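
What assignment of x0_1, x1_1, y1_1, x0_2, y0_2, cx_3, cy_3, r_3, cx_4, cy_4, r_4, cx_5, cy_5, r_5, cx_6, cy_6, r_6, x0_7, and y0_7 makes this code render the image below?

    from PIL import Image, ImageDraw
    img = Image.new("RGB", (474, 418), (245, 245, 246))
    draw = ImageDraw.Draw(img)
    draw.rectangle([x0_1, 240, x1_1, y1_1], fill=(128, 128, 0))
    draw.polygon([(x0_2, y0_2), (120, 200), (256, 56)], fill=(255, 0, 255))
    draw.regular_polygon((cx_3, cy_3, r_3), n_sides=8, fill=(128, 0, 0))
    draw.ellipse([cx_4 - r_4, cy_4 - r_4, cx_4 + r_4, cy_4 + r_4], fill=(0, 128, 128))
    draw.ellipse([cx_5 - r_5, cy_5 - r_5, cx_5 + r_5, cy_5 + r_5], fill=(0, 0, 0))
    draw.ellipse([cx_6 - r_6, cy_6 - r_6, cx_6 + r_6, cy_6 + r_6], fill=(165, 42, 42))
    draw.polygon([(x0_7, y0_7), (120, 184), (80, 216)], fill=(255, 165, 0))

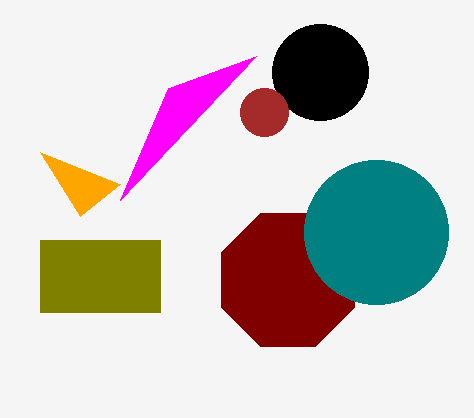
x0_1 = 40; x1_1 = 160; y1_1 = 312; x0_2 = 168; y0_2 = 88; cx_3 = 288; cy_3 = 280; r_3 = 72; cx_4 = 376; cy_4 = 232; r_4 = 72; cx_5 = 320; cy_5 = 72; r_5 = 48; cx_6 = 264; cy_6 = 112; r_6 = 24; x0_7 = 40; y0_7 = 152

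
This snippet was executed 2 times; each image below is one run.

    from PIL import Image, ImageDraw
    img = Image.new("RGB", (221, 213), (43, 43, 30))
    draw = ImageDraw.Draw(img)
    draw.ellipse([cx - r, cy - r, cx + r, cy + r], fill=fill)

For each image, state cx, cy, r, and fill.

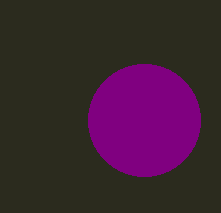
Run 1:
cx = 144, cy = 120, r = 56, fill = 'purple'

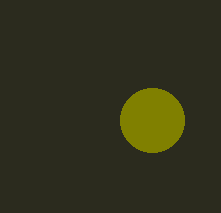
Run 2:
cx = 152; cy = 120; r = 32; fill = 'olive'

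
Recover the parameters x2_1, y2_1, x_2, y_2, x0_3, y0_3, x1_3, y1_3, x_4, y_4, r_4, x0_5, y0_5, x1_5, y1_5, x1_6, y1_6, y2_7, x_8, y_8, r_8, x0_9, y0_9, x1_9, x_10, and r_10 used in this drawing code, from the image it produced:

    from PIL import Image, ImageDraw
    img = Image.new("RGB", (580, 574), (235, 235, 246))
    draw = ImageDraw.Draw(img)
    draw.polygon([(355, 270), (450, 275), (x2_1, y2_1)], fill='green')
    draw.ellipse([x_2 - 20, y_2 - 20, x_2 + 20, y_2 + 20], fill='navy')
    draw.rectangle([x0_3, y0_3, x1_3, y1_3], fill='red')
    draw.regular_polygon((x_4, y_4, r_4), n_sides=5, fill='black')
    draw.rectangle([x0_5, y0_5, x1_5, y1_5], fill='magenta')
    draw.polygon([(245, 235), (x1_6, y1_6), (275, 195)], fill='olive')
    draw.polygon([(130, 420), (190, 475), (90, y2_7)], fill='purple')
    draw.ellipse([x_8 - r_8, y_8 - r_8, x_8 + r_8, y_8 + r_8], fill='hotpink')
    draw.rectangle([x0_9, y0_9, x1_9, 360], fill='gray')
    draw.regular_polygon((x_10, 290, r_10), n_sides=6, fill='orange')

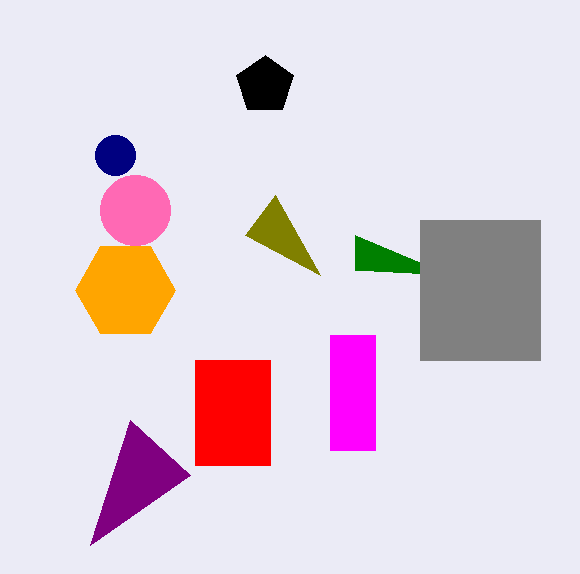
x2_1 = 355
y2_1 = 235
x_2 = 115
y_2 = 155
x0_3 = 195
y0_3 = 360
x1_3 = 270
y1_3 = 465
x_4 = 265
y_4 = 85
r_4 = 30
x0_5 = 330
y0_5 = 335
x1_5 = 375
y1_5 = 450
x1_6 = 320
y1_6 = 275
y2_7 = 545
x_8 = 135
y_8 = 210
r_8 = 35
x0_9 = 420
y0_9 = 220
x1_9 = 540
x_10 = 125
r_10 = 50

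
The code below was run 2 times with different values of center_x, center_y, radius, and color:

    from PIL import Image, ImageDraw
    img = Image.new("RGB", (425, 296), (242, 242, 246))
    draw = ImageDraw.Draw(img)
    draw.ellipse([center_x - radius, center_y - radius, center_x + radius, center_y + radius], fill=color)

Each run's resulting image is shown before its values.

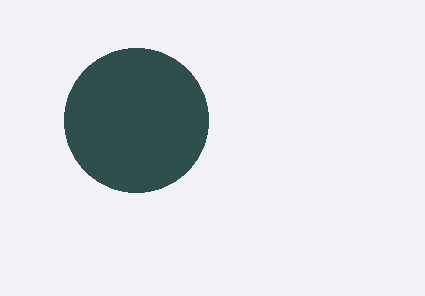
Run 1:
center_x = 136
center_y = 120
radius = 72
color = 'darkslategray'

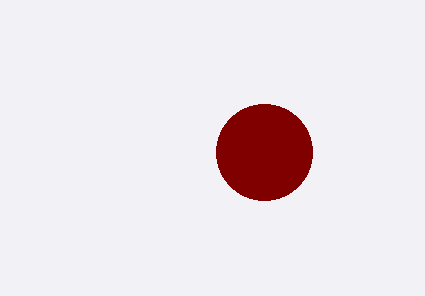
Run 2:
center_x = 264
center_y = 152
radius = 48
color = 'maroon'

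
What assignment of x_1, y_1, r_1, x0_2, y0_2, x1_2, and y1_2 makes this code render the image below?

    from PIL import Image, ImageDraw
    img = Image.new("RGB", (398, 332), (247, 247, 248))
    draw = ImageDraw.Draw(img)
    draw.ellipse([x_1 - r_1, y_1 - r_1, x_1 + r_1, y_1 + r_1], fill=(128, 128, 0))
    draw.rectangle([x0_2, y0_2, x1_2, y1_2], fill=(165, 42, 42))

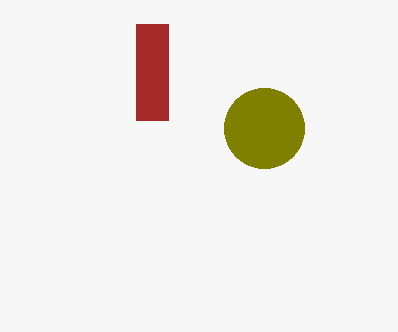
x_1 = 264; y_1 = 128; r_1 = 40; x0_2 = 136; y0_2 = 24; x1_2 = 168; y1_2 = 120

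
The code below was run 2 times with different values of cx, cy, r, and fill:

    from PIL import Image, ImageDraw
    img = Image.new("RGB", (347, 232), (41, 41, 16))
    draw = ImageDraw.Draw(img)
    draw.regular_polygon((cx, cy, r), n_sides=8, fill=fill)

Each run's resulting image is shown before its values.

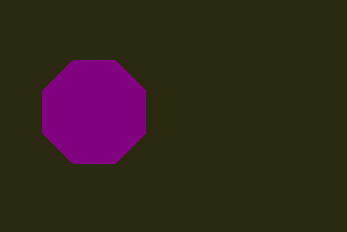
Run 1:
cx = 94; cy = 112; r = 56; fill = 'purple'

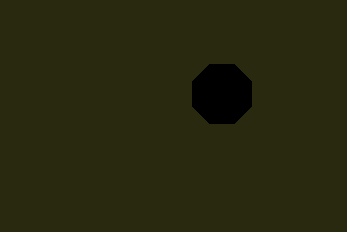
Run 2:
cx = 222, cy = 94, r = 32, fill = 'black'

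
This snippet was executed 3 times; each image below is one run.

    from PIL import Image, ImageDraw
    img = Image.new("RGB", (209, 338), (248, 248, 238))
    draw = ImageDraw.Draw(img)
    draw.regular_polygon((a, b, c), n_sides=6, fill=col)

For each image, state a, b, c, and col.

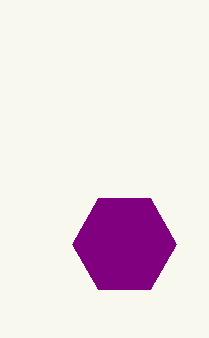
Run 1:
a = 124; b = 244; c = 52; col = 'purple'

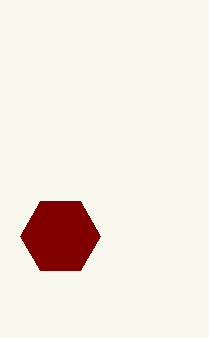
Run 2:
a = 60, b = 236, c = 40, col = 'maroon'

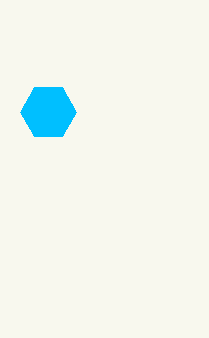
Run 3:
a = 48; b = 112; c = 28; col = 'deepskyblue'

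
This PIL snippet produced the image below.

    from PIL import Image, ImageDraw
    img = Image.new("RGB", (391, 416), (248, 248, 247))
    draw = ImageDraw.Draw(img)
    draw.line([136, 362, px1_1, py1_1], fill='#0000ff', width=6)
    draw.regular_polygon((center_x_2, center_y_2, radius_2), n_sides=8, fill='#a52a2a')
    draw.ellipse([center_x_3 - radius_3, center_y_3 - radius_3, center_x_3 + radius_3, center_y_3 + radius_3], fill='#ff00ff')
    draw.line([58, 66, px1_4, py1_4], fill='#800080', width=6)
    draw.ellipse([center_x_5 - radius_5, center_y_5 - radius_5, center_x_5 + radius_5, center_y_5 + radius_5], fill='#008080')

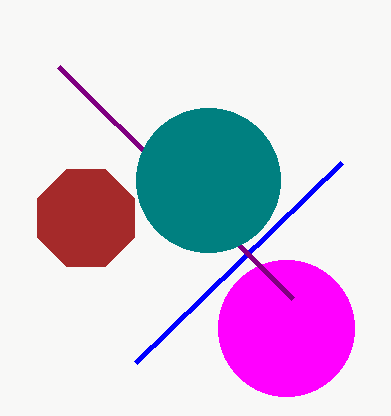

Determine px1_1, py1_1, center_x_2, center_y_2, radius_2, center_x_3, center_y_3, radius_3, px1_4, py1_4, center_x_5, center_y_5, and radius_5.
px1_1 = 342, py1_1 = 162, center_x_2 = 86, center_y_2 = 218, radius_2 = 52, center_x_3 = 286, center_y_3 = 328, radius_3 = 68, px1_4 = 292, py1_4 = 298, center_x_5 = 208, center_y_5 = 180, radius_5 = 72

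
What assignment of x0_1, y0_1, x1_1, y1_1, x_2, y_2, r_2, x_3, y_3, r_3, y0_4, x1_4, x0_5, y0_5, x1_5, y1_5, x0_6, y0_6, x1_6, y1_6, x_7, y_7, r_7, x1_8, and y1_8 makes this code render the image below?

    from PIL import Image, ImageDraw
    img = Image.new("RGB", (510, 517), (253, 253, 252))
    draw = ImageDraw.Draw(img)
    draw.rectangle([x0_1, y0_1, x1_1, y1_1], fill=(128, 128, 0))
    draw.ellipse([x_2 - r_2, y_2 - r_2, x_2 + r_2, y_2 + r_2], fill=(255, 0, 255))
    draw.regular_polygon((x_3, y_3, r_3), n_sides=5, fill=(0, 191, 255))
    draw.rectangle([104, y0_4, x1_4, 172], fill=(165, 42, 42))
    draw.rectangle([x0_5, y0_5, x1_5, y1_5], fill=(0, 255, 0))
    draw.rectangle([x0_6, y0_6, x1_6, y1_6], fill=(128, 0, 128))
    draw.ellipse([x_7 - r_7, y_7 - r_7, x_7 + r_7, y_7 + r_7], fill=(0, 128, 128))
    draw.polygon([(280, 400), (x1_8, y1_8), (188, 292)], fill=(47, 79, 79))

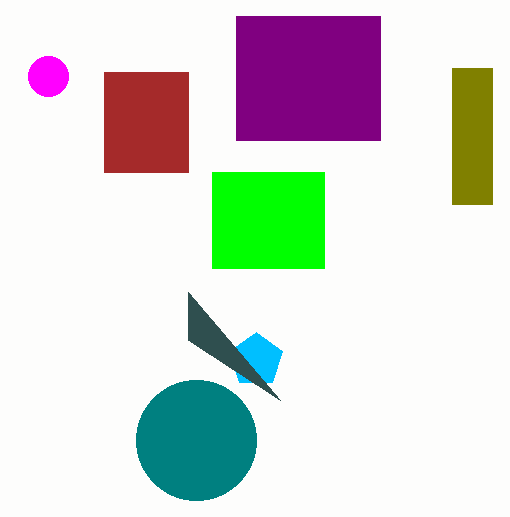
x0_1 = 452; y0_1 = 68; x1_1 = 492; y1_1 = 204; x_2 = 48; y_2 = 76; r_2 = 20; x_3 = 256; y_3 = 360; r_3 = 28; y0_4 = 72; x1_4 = 188; x0_5 = 212; y0_5 = 172; x1_5 = 324; y1_5 = 268; x0_6 = 236; y0_6 = 16; x1_6 = 380; y1_6 = 140; x_7 = 196; y_7 = 440; r_7 = 60; x1_8 = 188; y1_8 = 340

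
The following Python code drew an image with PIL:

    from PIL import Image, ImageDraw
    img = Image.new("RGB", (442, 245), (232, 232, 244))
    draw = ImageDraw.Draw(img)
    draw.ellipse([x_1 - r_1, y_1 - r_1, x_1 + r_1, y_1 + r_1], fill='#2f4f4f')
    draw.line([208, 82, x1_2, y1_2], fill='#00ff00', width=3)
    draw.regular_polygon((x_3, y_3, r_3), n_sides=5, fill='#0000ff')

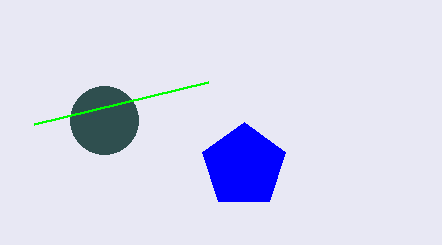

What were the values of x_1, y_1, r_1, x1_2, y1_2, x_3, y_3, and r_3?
x_1 = 104
y_1 = 120
r_1 = 34
x1_2 = 34
y1_2 = 124
x_3 = 244
y_3 = 166
r_3 = 44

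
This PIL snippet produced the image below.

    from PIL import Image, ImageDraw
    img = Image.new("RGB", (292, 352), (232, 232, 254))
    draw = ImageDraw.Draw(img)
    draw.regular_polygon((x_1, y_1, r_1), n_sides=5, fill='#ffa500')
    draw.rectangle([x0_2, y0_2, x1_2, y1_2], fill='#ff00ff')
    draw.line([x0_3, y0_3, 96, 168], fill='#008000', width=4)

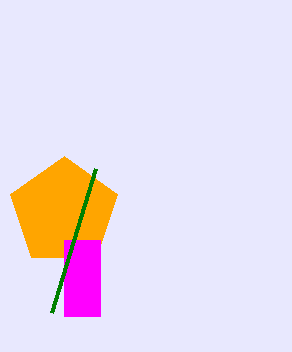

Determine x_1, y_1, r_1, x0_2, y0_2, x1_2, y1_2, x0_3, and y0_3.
x_1 = 64
y_1 = 212
r_1 = 56
x0_2 = 64
y0_2 = 240
x1_2 = 100
y1_2 = 316
x0_3 = 52
y0_3 = 312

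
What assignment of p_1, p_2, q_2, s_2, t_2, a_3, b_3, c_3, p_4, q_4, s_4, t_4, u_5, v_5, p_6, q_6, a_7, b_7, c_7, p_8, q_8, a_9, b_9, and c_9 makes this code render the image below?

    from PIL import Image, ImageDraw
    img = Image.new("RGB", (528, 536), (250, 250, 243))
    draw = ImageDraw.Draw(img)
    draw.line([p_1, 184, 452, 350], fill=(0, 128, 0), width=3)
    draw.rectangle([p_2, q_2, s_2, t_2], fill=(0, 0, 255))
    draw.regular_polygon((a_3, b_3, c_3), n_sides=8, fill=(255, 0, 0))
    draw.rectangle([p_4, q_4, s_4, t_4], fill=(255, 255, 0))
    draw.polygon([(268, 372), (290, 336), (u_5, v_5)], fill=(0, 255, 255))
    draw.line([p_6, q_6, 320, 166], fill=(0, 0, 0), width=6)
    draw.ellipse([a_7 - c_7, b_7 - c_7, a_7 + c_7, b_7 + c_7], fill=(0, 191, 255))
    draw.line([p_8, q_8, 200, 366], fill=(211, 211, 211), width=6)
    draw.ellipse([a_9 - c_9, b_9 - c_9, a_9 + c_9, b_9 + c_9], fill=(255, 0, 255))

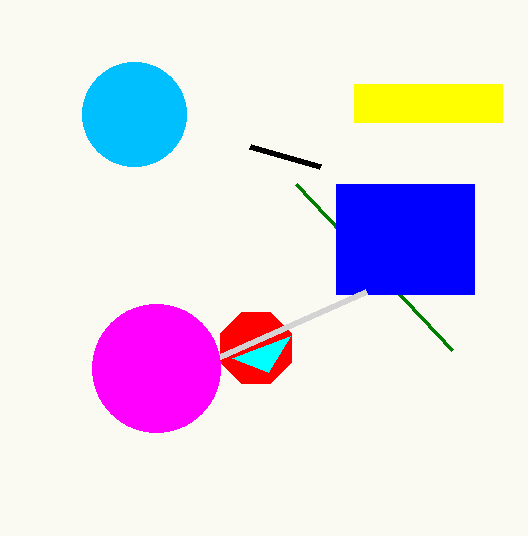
p_1 = 296
p_2 = 336
q_2 = 184
s_2 = 474
t_2 = 294
a_3 = 256
b_3 = 348
c_3 = 38
p_4 = 354
q_4 = 84
s_4 = 502
t_4 = 122
u_5 = 232
v_5 = 358
p_6 = 250
q_6 = 146
a_7 = 134
b_7 = 114
c_7 = 52
p_8 = 366
q_8 = 292
a_9 = 156
b_9 = 368
c_9 = 64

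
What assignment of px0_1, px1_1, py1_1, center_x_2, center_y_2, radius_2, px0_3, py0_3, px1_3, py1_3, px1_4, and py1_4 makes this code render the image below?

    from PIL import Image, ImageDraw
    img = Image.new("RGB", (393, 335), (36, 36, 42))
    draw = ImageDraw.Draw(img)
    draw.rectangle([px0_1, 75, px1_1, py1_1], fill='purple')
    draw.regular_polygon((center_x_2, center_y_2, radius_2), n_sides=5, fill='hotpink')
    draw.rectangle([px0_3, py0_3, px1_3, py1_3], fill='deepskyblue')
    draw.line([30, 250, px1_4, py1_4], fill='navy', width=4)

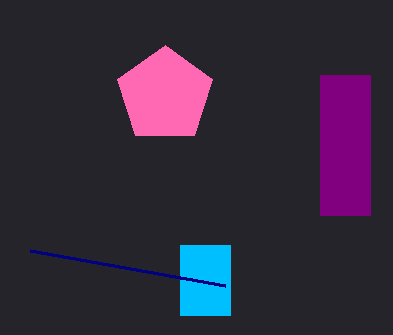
px0_1 = 320
px1_1 = 370
py1_1 = 215
center_x_2 = 165
center_y_2 = 95
radius_2 = 50
px0_3 = 180
py0_3 = 245
px1_3 = 230
py1_3 = 315
px1_4 = 225
py1_4 = 285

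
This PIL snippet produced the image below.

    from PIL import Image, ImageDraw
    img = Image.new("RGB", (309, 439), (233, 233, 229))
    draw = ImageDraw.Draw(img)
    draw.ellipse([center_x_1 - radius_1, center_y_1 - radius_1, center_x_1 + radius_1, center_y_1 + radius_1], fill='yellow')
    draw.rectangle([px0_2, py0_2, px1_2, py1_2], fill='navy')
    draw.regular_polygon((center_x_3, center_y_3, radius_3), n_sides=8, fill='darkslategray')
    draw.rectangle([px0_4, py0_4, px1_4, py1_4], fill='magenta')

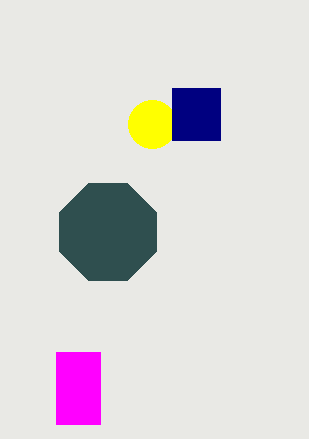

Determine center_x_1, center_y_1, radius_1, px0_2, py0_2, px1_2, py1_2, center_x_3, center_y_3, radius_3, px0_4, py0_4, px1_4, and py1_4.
center_x_1 = 152
center_y_1 = 124
radius_1 = 24
px0_2 = 172
py0_2 = 88
px1_2 = 220
py1_2 = 140
center_x_3 = 108
center_y_3 = 232
radius_3 = 52
px0_4 = 56
py0_4 = 352
px1_4 = 100
py1_4 = 424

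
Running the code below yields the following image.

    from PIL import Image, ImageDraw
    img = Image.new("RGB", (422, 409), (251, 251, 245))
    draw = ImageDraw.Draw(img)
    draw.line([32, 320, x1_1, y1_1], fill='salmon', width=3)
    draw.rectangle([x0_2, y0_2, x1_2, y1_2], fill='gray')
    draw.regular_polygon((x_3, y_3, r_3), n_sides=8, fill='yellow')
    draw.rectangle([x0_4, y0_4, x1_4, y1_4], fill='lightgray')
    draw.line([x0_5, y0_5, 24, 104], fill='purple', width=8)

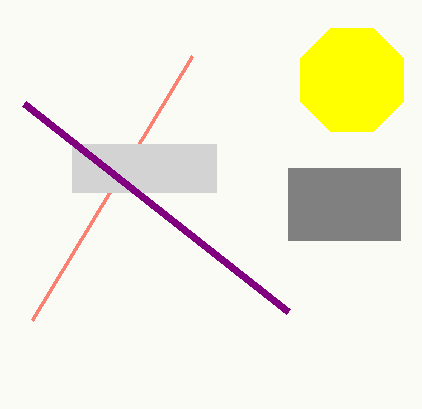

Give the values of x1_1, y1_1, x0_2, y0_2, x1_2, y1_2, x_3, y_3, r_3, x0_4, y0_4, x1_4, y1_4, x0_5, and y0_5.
x1_1 = 192, y1_1 = 56, x0_2 = 288, y0_2 = 168, x1_2 = 400, y1_2 = 240, x_3 = 352, y_3 = 80, r_3 = 56, x0_4 = 72, y0_4 = 144, x1_4 = 216, y1_4 = 192, x0_5 = 288, y0_5 = 312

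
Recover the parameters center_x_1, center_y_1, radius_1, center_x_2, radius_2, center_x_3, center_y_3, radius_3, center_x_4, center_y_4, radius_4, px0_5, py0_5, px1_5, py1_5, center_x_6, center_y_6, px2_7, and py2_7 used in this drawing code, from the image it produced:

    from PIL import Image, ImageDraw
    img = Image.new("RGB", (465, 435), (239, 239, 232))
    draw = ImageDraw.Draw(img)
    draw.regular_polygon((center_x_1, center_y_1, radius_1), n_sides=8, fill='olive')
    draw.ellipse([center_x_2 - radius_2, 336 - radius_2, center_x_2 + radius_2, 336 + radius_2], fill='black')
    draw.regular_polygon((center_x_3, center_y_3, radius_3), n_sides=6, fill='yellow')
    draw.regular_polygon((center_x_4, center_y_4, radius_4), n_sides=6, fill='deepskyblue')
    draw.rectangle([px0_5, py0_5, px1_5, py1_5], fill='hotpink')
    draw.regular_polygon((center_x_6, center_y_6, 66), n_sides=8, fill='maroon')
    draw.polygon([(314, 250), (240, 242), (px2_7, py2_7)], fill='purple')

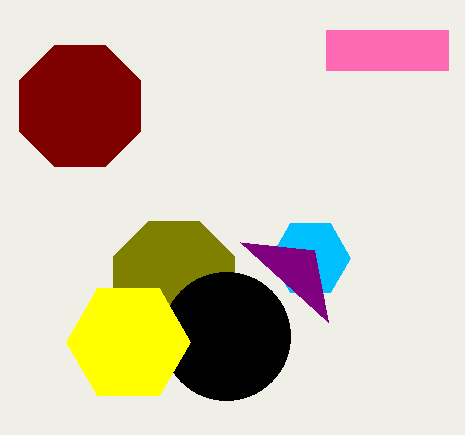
center_x_1 = 174; center_y_1 = 282; radius_1 = 66; center_x_2 = 226; radius_2 = 64; center_x_3 = 128; center_y_3 = 342; radius_3 = 62; center_x_4 = 310; center_y_4 = 258; radius_4 = 40; px0_5 = 326; py0_5 = 30; px1_5 = 448; py1_5 = 70; center_x_6 = 80; center_y_6 = 106; px2_7 = 328; py2_7 = 322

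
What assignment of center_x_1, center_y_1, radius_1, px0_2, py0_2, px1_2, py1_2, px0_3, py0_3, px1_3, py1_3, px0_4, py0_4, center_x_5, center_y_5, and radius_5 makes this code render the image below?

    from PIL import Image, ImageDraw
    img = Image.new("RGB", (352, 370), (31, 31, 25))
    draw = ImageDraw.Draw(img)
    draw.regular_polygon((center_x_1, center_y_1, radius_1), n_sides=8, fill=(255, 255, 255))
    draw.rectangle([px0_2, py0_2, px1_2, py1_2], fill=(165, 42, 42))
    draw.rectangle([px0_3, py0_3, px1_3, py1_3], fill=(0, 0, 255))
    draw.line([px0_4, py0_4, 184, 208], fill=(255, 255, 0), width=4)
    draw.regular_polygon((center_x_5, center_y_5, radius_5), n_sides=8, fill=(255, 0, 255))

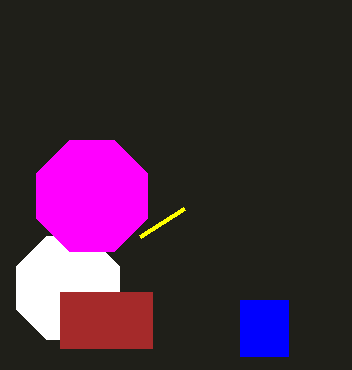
center_x_1 = 68
center_y_1 = 288
radius_1 = 56
px0_2 = 60
py0_2 = 292
px1_2 = 152
py1_2 = 348
px0_3 = 240
py0_3 = 300
px1_3 = 288
py1_3 = 356
px0_4 = 140
py0_4 = 236
center_x_5 = 92
center_y_5 = 196
radius_5 = 60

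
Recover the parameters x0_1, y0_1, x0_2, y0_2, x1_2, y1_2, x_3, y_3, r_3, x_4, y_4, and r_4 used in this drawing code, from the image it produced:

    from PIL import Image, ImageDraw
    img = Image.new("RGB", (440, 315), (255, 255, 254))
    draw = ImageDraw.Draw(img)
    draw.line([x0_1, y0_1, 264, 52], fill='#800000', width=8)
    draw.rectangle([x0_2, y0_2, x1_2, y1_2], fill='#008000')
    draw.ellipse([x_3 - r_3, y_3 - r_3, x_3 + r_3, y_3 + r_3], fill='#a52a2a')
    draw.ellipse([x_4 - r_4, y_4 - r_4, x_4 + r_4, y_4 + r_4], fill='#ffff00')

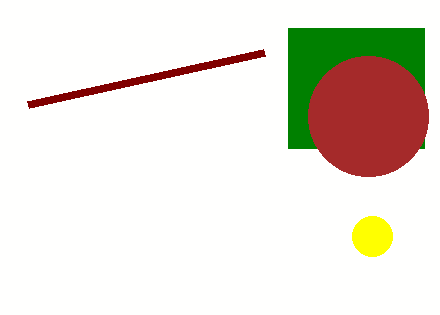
x0_1 = 28, y0_1 = 104, x0_2 = 288, y0_2 = 28, x1_2 = 424, y1_2 = 148, x_3 = 368, y_3 = 116, r_3 = 60, x_4 = 372, y_4 = 236, r_4 = 20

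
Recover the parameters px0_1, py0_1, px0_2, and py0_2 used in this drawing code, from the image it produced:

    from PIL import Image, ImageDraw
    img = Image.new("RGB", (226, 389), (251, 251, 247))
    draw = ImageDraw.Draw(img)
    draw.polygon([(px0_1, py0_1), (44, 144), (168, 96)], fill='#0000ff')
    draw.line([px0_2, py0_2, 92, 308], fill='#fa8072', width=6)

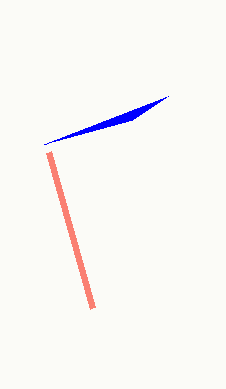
px0_1 = 132
py0_1 = 120
px0_2 = 48
py0_2 = 152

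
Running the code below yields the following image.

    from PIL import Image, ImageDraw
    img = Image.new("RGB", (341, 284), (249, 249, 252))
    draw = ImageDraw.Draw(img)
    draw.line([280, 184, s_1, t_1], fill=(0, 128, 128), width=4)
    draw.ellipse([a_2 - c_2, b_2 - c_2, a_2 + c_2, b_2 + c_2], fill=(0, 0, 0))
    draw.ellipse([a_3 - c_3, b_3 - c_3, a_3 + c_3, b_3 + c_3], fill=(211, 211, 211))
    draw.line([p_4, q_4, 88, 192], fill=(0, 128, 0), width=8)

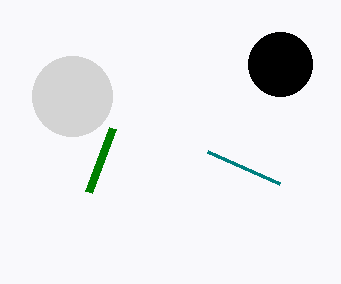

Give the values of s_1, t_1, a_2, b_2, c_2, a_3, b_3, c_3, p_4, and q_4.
s_1 = 208, t_1 = 152, a_2 = 280, b_2 = 64, c_2 = 32, a_3 = 72, b_3 = 96, c_3 = 40, p_4 = 112, q_4 = 128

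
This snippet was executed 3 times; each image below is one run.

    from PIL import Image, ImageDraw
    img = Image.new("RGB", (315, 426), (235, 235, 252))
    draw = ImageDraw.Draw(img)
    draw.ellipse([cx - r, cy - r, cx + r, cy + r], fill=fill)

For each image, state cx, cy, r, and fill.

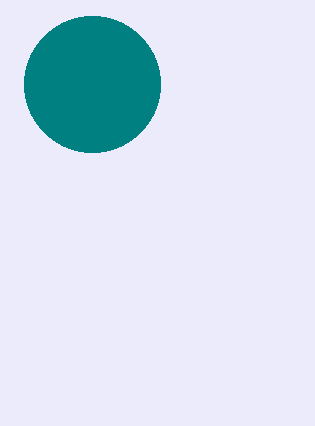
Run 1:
cx = 92; cy = 84; r = 68; fill = 'teal'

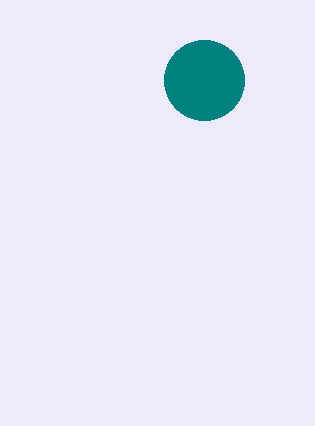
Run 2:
cx = 204
cy = 80
r = 40
fill = 'teal'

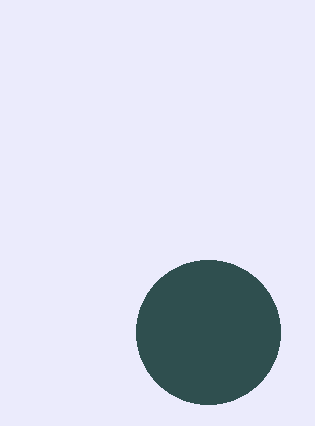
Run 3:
cx = 208; cy = 332; r = 72; fill = 'darkslategray'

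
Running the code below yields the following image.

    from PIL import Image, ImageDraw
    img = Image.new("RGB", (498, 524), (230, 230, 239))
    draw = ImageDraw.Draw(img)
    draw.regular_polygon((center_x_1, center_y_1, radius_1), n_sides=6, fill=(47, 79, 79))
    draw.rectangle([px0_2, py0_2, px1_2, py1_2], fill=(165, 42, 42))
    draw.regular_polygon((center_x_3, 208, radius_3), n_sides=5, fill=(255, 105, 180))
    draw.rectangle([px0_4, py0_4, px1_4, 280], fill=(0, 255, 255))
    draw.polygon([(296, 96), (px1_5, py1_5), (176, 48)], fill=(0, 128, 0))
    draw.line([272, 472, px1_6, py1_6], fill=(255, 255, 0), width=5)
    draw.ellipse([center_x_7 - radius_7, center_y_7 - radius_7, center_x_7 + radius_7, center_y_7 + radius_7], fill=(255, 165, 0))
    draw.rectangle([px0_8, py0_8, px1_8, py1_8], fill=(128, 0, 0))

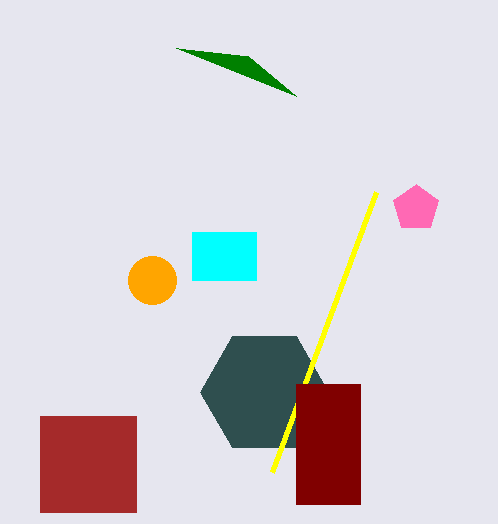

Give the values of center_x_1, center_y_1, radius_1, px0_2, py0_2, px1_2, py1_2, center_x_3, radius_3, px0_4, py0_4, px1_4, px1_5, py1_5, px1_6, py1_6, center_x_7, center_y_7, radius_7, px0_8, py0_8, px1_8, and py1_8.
center_x_1 = 264, center_y_1 = 392, radius_1 = 64, px0_2 = 40, py0_2 = 416, px1_2 = 136, py1_2 = 512, center_x_3 = 416, radius_3 = 24, px0_4 = 192, py0_4 = 232, px1_4 = 256, px1_5 = 248, py1_5 = 56, px1_6 = 376, py1_6 = 192, center_x_7 = 152, center_y_7 = 280, radius_7 = 24, px0_8 = 296, py0_8 = 384, px1_8 = 360, py1_8 = 504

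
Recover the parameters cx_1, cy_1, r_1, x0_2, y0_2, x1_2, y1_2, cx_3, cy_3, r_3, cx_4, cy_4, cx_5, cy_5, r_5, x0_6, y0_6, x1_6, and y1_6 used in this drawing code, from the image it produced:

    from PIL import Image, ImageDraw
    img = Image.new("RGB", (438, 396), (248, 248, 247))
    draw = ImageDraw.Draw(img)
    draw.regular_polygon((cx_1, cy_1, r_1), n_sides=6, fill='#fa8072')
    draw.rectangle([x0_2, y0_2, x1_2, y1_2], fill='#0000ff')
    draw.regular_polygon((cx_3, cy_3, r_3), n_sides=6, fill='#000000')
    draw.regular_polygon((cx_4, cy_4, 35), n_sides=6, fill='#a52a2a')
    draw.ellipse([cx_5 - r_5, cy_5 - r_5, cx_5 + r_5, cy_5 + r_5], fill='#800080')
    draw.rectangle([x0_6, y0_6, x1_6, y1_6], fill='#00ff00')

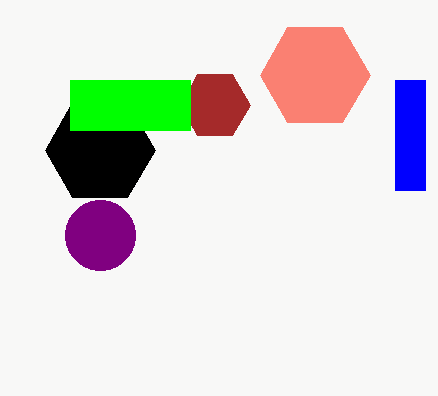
cx_1 = 315
cy_1 = 75
r_1 = 55
x0_2 = 395
y0_2 = 80
x1_2 = 425
y1_2 = 190
cx_3 = 100
cy_3 = 150
r_3 = 55
cx_4 = 215
cy_4 = 105
cx_5 = 100
cy_5 = 235
r_5 = 35
x0_6 = 70
y0_6 = 80
x1_6 = 190
y1_6 = 130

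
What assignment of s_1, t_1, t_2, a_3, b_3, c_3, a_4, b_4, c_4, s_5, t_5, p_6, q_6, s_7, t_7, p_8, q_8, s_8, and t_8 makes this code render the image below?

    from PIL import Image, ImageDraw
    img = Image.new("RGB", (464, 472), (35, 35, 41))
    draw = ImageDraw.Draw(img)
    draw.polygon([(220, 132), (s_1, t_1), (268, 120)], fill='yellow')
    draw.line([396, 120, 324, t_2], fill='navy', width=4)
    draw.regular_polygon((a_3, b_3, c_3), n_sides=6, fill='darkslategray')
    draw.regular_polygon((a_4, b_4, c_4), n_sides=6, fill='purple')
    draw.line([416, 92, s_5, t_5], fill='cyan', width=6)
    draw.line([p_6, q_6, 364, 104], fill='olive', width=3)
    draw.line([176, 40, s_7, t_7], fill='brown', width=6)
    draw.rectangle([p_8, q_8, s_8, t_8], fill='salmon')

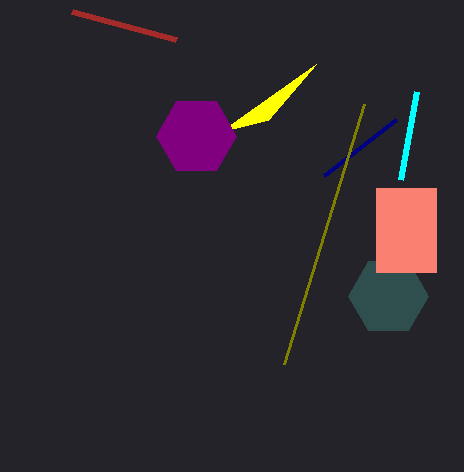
s_1 = 316, t_1 = 64, t_2 = 176, a_3 = 388, b_3 = 296, c_3 = 40, a_4 = 196, b_4 = 136, c_4 = 40, s_5 = 400, t_5 = 180, p_6 = 284, q_6 = 364, s_7 = 72, t_7 = 12, p_8 = 376, q_8 = 188, s_8 = 436, t_8 = 272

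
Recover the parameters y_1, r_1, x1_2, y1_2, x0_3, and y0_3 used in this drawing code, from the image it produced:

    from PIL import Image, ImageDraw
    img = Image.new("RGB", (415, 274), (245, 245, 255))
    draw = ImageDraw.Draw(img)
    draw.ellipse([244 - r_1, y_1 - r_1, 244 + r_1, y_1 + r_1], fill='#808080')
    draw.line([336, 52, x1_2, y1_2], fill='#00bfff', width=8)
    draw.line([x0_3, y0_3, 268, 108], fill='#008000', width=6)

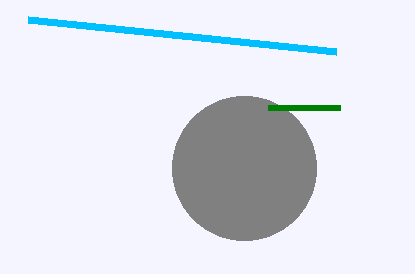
y_1 = 168
r_1 = 72
x1_2 = 28
y1_2 = 20
x0_3 = 340
y0_3 = 108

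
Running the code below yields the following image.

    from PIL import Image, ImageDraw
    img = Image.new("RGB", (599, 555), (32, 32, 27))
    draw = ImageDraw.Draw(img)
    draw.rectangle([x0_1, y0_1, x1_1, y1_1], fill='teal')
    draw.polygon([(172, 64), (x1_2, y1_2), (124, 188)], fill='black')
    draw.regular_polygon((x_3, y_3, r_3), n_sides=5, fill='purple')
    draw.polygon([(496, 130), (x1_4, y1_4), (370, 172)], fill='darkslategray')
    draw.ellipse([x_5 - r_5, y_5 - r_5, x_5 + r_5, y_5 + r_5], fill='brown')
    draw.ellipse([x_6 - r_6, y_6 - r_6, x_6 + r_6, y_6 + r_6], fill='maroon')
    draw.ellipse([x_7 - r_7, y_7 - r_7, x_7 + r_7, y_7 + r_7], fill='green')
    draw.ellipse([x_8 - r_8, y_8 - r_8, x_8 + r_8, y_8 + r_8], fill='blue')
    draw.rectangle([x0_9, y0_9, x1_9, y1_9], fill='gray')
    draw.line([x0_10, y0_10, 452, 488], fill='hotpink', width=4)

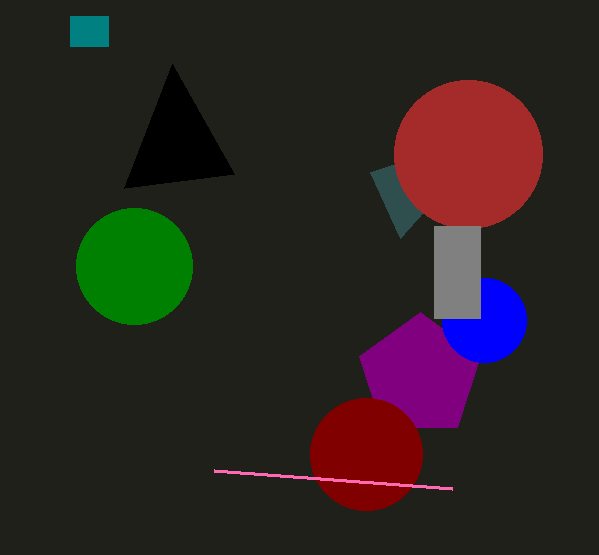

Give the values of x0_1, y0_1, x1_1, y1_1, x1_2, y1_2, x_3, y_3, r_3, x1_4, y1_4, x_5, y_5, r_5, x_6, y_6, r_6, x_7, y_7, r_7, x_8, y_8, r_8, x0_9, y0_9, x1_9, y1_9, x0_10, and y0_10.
x0_1 = 70; y0_1 = 16; x1_1 = 108; y1_1 = 46; x1_2 = 234; y1_2 = 174; x_3 = 420; y_3 = 376; r_3 = 64; x1_4 = 400; y1_4 = 238; x_5 = 468; y_5 = 154; r_5 = 74; x_6 = 366; y_6 = 454; r_6 = 56; x_7 = 134; y_7 = 266; r_7 = 58; x_8 = 484; y_8 = 320; r_8 = 42; x0_9 = 434; y0_9 = 226; x1_9 = 480; y1_9 = 318; x0_10 = 214; y0_10 = 470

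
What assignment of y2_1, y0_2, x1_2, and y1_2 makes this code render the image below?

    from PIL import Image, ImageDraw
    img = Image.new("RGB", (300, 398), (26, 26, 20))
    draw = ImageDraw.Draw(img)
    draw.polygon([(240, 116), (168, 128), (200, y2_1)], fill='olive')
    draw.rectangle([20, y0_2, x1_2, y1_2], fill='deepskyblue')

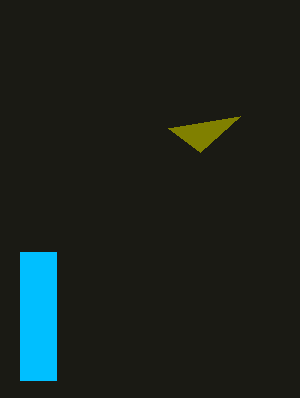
y2_1 = 152, y0_2 = 252, x1_2 = 56, y1_2 = 380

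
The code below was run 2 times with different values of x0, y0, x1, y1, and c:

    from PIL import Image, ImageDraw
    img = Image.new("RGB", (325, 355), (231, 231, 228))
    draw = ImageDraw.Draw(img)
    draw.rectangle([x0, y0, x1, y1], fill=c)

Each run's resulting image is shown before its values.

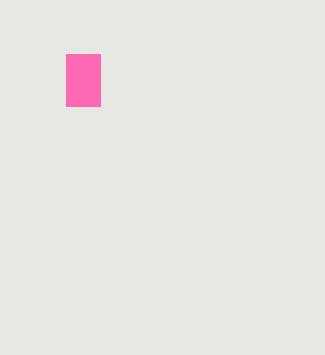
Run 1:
x0 = 66; y0 = 54; x1 = 100; y1 = 106; c = 'hotpink'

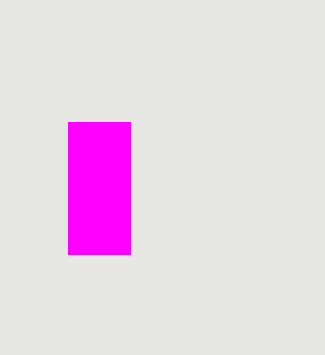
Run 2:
x0 = 68
y0 = 122
x1 = 130
y1 = 254
c = 'magenta'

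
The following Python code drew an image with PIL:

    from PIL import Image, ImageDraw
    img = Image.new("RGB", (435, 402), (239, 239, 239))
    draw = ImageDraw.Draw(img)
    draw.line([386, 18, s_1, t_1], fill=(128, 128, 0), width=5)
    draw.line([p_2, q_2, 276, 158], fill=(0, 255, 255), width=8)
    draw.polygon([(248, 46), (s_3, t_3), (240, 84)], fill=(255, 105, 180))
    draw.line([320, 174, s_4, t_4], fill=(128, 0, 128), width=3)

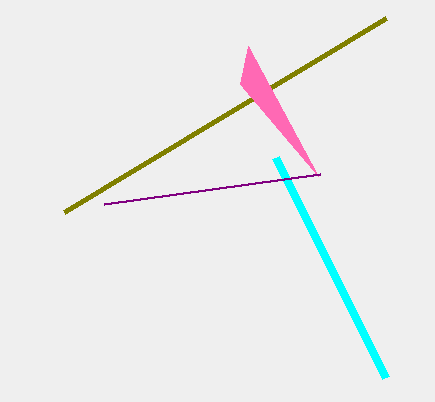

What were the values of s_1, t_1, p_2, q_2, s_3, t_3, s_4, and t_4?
s_1 = 64; t_1 = 212; p_2 = 386; q_2 = 378; s_3 = 318; t_3 = 176; s_4 = 104; t_4 = 204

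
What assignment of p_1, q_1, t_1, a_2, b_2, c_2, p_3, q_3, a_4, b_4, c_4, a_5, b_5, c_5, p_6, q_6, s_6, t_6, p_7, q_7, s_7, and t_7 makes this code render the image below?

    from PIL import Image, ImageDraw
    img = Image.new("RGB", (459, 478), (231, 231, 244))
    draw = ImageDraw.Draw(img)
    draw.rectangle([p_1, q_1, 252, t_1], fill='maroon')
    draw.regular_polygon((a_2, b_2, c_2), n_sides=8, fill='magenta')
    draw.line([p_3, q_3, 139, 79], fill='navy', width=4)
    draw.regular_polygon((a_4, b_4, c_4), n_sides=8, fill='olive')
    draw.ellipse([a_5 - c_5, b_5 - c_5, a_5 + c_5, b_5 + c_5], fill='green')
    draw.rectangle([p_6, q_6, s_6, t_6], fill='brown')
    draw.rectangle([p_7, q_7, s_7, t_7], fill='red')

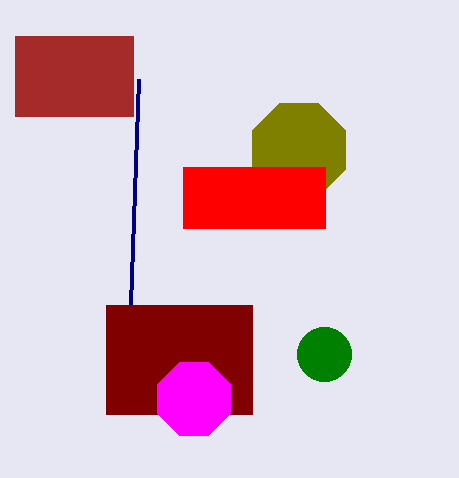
p_1 = 106; q_1 = 305; t_1 = 414; a_2 = 194; b_2 = 399; c_2 = 39; p_3 = 131; q_3 = 304; a_4 = 299; b_4 = 150; c_4 = 50; a_5 = 324; b_5 = 354; c_5 = 27; p_6 = 15; q_6 = 36; s_6 = 133; t_6 = 116; p_7 = 183; q_7 = 167; s_7 = 325; t_7 = 228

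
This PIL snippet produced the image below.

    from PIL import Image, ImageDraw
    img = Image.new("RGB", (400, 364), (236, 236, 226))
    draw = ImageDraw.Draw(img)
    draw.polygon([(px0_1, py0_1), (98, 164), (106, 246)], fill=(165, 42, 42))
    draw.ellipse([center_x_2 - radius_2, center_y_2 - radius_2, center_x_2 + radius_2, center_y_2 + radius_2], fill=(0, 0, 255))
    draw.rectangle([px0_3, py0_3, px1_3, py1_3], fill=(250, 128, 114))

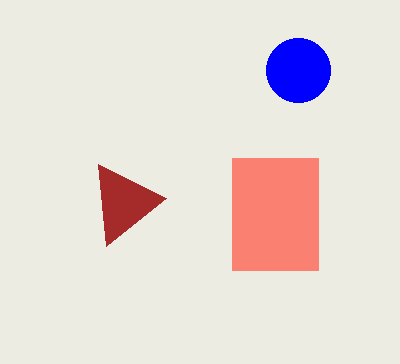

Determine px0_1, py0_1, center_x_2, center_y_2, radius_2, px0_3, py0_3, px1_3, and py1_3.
px0_1 = 166, py0_1 = 198, center_x_2 = 298, center_y_2 = 70, radius_2 = 32, px0_3 = 232, py0_3 = 158, px1_3 = 318, py1_3 = 270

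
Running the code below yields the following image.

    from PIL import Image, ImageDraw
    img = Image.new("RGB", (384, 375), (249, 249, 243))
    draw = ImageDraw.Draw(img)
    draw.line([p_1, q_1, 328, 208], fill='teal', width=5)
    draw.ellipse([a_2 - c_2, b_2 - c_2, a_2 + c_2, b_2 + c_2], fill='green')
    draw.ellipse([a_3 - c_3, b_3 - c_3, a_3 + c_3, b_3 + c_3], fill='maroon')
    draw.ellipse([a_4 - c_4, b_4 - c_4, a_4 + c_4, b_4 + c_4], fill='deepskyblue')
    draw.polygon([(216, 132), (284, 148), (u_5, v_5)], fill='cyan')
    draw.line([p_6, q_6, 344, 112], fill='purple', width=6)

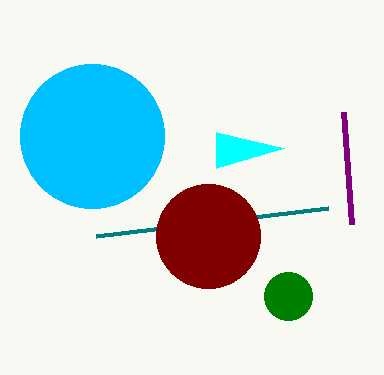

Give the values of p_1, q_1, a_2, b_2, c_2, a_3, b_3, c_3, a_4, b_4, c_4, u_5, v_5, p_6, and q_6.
p_1 = 96
q_1 = 236
a_2 = 288
b_2 = 296
c_2 = 24
a_3 = 208
b_3 = 236
c_3 = 52
a_4 = 92
b_4 = 136
c_4 = 72
u_5 = 216
v_5 = 168
p_6 = 352
q_6 = 224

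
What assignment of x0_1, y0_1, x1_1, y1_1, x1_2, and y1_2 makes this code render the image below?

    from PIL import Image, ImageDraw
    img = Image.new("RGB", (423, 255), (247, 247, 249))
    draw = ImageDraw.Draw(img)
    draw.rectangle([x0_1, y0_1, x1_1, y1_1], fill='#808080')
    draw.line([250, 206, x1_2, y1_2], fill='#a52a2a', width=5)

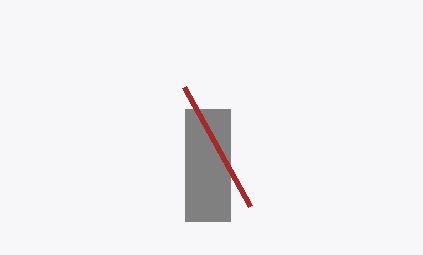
x0_1 = 185, y0_1 = 109, x1_1 = 230, y1_1 = 221, x1_2 = 184, y1_2 = 87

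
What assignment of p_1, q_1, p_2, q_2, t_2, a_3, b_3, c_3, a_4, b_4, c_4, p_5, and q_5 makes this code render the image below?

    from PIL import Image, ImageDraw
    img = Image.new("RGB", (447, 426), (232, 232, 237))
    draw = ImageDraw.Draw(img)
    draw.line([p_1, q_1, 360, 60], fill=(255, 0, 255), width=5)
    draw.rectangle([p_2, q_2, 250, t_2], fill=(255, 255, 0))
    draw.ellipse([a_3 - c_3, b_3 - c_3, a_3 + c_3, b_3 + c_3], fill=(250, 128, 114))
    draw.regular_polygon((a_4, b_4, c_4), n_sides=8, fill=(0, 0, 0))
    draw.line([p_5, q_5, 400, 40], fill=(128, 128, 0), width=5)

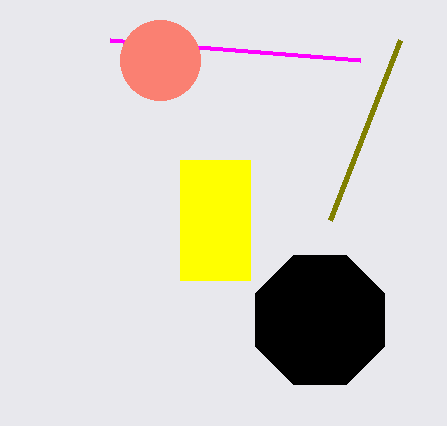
p_1 = 110, q_1 = 40, p_2 = 180, q_2 = 160, t_2 = 280, a_3 = 160, b_3 = 60, c_3 = 40, a_4 = 320, b_4 = 320, c_4 = 70, p_5 = 330, q_5 = 220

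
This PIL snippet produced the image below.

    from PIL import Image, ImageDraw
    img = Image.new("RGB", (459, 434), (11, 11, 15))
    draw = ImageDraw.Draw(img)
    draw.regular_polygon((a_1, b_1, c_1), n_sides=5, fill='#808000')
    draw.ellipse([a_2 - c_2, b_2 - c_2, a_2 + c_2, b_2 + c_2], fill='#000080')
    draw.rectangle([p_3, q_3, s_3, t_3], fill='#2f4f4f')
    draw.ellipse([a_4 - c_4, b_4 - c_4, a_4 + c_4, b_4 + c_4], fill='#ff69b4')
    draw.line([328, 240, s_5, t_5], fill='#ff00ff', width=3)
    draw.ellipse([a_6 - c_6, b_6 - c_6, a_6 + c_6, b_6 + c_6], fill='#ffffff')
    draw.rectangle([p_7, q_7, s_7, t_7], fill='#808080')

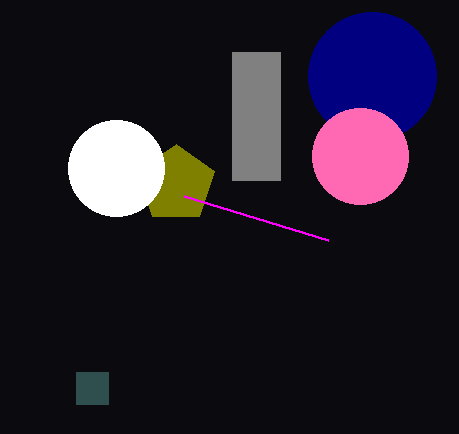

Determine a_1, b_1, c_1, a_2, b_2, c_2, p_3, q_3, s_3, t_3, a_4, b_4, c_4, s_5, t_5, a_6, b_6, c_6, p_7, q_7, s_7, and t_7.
a_1 = 176, b_1 = 184, c_1 = 40, a_2 = 372, b_2 = 76, c_2 = 64, p_3 = 76, q_3 = 372, s_3 = 108, t_3 = 404, a_4 = 360, b_4 = 156, c_4 = 48, s_5 = 184, t_5 = 196, a_6 = 116, b_6 = 168, c_6 = 48, p_7 = 232, q_7 = 52, s_7 = 280, t_7 = 180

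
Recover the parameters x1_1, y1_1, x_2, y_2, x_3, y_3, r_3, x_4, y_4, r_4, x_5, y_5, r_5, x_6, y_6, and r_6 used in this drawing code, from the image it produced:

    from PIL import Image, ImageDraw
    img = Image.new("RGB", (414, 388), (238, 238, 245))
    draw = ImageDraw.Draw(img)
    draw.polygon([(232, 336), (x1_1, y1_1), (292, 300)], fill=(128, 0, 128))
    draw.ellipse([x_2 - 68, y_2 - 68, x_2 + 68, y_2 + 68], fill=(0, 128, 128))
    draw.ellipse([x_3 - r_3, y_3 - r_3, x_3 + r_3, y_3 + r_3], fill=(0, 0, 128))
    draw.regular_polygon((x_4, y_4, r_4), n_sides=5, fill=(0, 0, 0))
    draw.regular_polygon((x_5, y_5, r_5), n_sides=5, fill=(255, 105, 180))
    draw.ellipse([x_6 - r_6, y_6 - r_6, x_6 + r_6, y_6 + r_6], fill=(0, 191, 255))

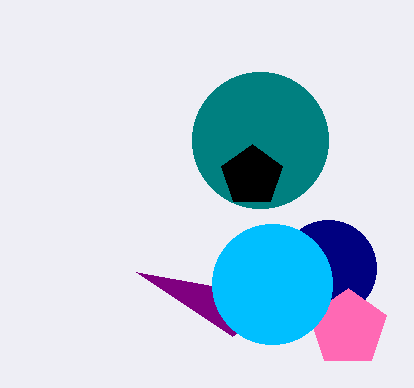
x1_1 = 136; y1_1 = 272; x_2 = 260; y_2 = 140; x_3 = 328; y_3 = 268; r_3 = 48; x_4 = 252; y_4 = 176; r_4 = 32; x_5 = 348; y_5 = 328; r_5 = 40; x_6 = 272; y_6 = 284; r_6 = 60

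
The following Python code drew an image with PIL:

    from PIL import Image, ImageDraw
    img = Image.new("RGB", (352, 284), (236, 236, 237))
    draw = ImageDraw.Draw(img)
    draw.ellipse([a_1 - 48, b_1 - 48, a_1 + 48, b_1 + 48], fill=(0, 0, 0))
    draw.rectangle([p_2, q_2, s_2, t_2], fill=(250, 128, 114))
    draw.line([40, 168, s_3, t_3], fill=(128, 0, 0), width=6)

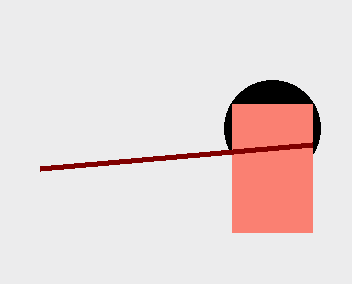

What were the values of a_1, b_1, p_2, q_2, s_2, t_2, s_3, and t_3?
a_1 = 272
b_1 = 128
p_2 = 232
q_2 = 104
s_2 = 312
t_2 = 232
s_3 = 312
t_3 = 144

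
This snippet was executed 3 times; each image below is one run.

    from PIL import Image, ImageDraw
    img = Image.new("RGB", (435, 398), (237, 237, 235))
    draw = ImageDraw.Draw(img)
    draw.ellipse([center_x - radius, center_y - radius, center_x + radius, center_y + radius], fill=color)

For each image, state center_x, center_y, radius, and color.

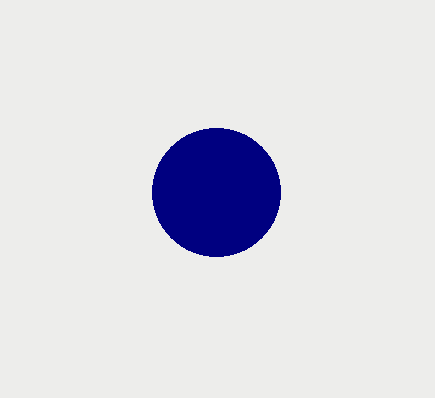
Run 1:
center_x = 216
center_y = 192
radius = 64
color = 'navy'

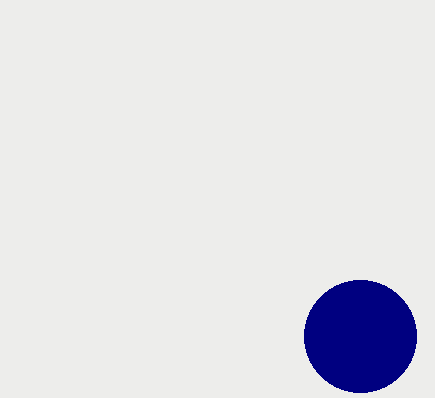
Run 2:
center_x = 360
center_y = 336
radius = 56
color = 'navy'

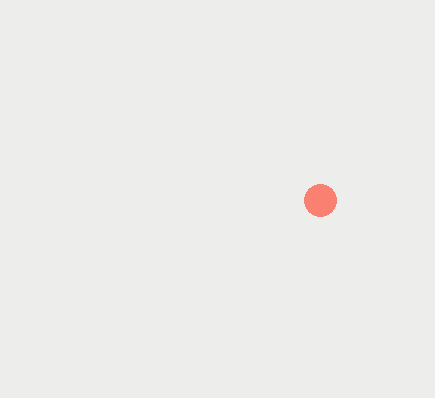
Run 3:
center_x = 320
center_y = 200
radius = 16
color = 'salmon'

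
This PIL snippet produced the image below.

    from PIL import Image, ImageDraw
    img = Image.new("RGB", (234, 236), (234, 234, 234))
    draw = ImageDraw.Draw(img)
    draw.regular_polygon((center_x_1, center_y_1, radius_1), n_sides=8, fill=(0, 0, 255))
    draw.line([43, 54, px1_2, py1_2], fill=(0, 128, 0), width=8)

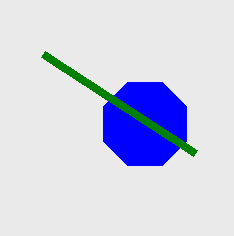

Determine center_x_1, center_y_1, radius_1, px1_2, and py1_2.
center_x_1 = 145, center_y_1 = 124, radius_1 = 45, px1_2 = 195, py1_2 = 153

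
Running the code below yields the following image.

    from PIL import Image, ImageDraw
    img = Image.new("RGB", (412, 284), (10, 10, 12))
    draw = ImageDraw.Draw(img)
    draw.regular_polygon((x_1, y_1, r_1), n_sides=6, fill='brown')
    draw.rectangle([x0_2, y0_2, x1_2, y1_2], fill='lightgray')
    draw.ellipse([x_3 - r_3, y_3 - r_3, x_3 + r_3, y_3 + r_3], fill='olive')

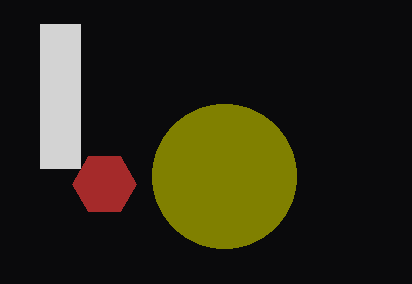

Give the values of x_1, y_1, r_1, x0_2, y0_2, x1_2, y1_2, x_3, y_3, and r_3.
x_1 = 104
y_1 = 184
r_1 = 32
x0_2 = 40
y0_2 = 24
x1_2 = 80
y1_2 = 168
x_3 = 224
y_3 = 176
r_3 = 72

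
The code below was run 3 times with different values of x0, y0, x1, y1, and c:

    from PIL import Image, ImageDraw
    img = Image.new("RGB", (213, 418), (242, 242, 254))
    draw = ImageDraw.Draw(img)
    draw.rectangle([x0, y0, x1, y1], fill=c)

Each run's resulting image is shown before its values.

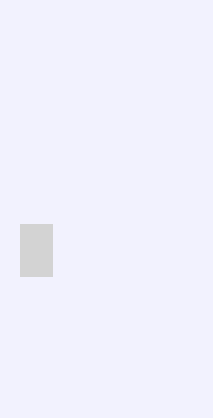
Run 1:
x0 = 20
y0 = 224
x1 = 52
y1 = 276
c = 'lightgray'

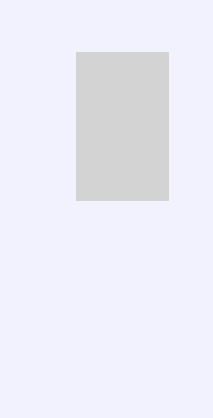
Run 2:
x0 = 76
y0 = 52
x1 = 168
y1 = 200
c = 'lightgray'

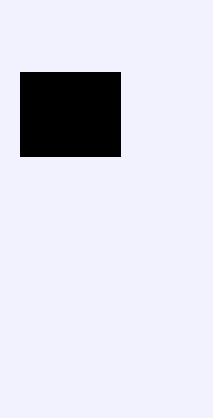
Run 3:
x0 = 20, y0 = 72, x1 = 120, y1 = 156, c = 'black'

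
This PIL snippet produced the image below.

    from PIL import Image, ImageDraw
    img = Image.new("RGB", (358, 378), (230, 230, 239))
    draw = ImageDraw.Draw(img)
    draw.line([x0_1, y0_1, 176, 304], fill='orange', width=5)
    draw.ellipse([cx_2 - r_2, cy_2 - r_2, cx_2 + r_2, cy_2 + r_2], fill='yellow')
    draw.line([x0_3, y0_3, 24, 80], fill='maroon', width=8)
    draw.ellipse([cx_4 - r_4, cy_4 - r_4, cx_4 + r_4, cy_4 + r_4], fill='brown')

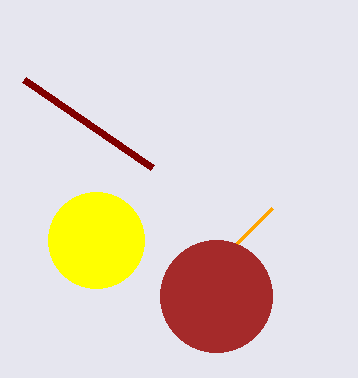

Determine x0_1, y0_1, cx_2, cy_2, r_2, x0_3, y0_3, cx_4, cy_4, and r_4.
x0_1 = 272; y0_1 = 208; cx_2 = 96; cy_2 = 240; r_2 = 48; x0_3 = 152; y0_3 = 168; cx_4 = 216; cy_4 = 296; r_4 = 56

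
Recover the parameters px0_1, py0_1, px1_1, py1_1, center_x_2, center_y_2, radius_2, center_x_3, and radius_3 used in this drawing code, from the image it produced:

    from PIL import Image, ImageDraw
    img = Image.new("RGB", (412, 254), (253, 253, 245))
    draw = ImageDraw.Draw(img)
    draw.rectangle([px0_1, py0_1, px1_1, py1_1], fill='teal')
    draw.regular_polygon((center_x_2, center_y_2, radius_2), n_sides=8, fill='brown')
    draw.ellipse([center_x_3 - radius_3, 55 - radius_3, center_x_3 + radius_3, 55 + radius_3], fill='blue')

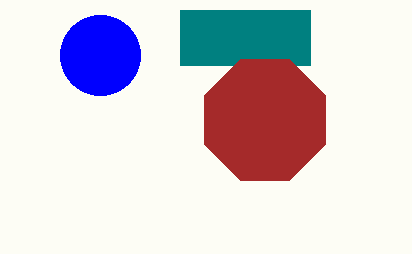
px0_1 = 180, py0_1 = 10, px1_1 = 310, py1_1 = 65, center_x_2 = 265, center_y_2 = 120, radius_2 = 65, center_x_3 = 100, radius_3 = 40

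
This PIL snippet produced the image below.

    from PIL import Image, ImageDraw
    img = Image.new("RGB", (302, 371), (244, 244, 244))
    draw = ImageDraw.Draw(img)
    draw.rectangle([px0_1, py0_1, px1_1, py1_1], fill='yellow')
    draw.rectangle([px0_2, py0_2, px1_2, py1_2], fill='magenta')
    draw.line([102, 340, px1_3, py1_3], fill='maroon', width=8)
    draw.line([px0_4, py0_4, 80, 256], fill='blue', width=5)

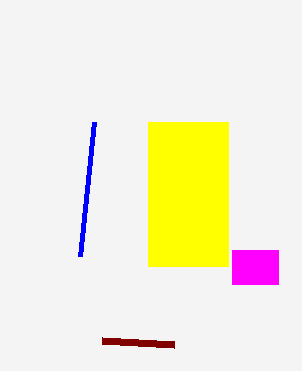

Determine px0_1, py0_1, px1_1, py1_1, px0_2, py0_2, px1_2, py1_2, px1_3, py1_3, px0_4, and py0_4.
px0_1 = 148; py0_1 = 122; px1_1 = 228; py1_1 = 266; px0_2 = 232; py0_2 = 250; px1_2 = 278; py1_2 = 284; px1_3 = 174; py1_3 = 344; px0_4 = 94; py0_4 = 122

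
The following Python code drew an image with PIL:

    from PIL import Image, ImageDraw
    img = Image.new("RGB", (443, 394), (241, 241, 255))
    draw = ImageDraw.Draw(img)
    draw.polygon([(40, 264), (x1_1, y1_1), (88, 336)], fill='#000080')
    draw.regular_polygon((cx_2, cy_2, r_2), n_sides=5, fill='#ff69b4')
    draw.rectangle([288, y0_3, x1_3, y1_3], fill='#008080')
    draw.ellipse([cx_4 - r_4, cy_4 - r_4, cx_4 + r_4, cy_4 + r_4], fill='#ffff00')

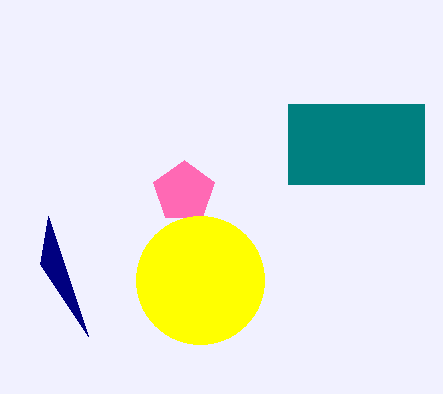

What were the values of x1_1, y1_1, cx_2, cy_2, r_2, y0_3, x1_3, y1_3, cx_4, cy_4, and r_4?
x1_1 = 48
y1_1 = 216
cx_2 = 184
cy_2 = 192
r_2 = 32
y0_3 = 104
x1_3 = 424
y1_3 = 184
cx_4 = 200
cy_4 = 280
r_4 = 64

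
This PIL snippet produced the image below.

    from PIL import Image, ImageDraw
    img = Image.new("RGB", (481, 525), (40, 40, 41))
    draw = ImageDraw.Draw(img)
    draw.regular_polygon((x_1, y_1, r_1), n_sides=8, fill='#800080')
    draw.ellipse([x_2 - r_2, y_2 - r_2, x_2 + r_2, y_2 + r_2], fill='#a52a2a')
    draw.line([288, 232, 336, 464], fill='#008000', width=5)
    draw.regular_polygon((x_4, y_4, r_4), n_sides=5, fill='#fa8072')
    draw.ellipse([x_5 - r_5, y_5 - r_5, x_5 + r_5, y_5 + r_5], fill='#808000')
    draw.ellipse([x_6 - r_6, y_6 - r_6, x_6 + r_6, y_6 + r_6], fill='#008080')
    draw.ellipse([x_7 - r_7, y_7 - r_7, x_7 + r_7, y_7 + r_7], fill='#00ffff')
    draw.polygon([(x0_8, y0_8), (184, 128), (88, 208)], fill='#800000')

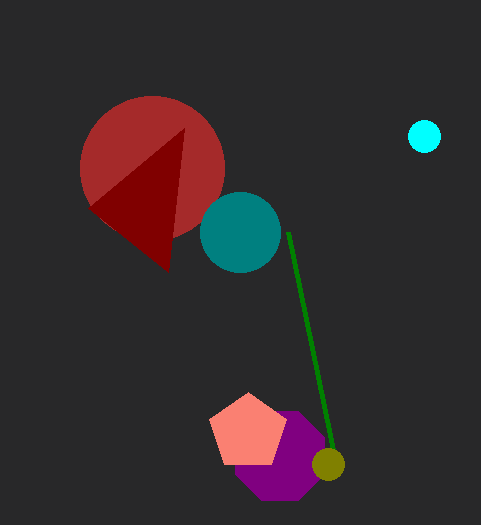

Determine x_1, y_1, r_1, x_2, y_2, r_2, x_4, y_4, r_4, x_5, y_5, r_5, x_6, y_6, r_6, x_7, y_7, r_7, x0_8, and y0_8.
x_1 = 280, y_1 = 456, r_1 = 48, x_2 = 152, y_2 = 168, r_2 = 72, x_4 = 248, y_4 = 432, r_4 = 40, x_5 = 328, y_5 = 464, r_5 = 16, x_6 = 240, y_6 = 232, r_6 = 40, x_7 = 424, y_7 = 136, r_7 = 16, x0_8 = 168, y0_8 = 272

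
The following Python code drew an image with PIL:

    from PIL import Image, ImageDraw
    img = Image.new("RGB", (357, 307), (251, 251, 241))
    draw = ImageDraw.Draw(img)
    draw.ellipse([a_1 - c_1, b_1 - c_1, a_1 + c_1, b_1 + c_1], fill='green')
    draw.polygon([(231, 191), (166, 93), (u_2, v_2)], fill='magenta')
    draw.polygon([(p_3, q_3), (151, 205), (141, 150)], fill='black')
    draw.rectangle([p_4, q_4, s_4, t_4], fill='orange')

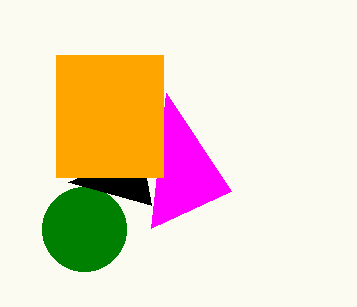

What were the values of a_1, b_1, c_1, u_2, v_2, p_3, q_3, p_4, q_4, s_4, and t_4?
a_1 = 84, b_1 = 229, c_1 = 42, u_2 = 151, v_2 = 228, p_3 = 68, q_3 = 182, p_4 = 56, q_4 = 55, s_4 = 163, t_4 = 177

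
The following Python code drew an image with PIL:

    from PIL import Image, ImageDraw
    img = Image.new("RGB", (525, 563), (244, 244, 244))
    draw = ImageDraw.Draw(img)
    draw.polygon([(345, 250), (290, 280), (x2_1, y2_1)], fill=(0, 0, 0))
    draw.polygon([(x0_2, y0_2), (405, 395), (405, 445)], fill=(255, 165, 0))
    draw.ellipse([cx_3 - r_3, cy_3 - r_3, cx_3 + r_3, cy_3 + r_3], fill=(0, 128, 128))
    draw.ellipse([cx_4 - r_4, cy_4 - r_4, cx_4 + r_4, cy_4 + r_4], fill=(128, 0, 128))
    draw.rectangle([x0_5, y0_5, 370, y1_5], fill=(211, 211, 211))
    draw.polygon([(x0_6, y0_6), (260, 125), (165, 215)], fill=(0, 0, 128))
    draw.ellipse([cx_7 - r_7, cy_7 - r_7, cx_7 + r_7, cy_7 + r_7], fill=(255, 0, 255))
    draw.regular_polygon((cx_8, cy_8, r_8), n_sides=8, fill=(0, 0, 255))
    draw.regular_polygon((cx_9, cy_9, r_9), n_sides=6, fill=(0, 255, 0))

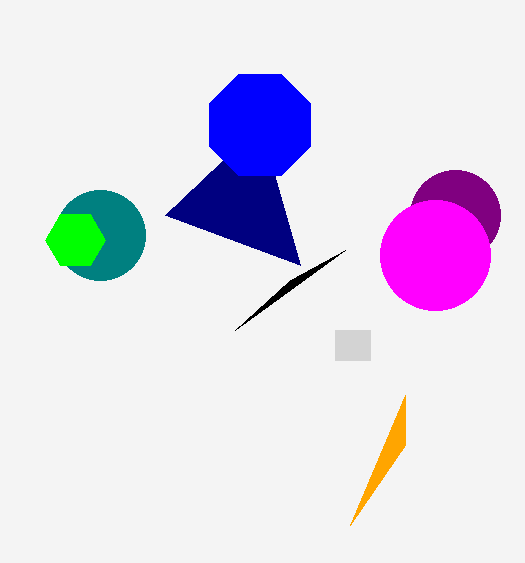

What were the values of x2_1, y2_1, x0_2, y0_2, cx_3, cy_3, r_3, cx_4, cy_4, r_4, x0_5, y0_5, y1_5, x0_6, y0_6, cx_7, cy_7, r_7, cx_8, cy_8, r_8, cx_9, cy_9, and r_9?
x2_1 = 235, y2_1 = 330, x0_2 = 350, y0_2 = 525, cx_3 = 100, cy_3 = 235, r_3 = 45, cx_4 = 455, cy_4 = 215, r_4 = 45, x0_5 = 335, y0_5 = 330, y1_5 = 360, x0_6 = 300, y0_6 = 265, cx_7 = 435, cy_7 = 255, r_7 = 55, cx_8 = 260, cy_8 = 125, r_8 = 55, cx_9 = 75, cy_9 = 240, r_9 = 30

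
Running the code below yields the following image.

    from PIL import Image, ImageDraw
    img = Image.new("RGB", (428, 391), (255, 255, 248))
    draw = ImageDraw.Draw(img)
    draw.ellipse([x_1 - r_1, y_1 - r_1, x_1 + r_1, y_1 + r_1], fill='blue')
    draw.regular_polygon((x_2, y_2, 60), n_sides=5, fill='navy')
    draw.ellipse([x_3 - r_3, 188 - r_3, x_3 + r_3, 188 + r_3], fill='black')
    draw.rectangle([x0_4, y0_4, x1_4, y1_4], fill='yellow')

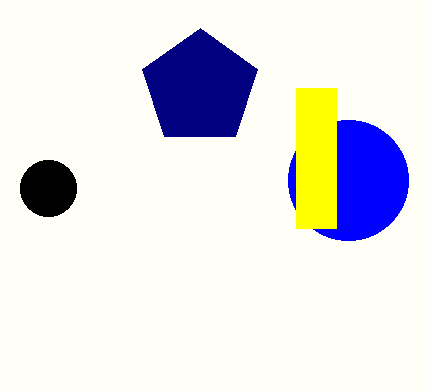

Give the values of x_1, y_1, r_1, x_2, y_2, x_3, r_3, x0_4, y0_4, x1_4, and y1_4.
x_1 = 348; y_1 = 180; r_1 = 60; x_2 = 200; y_2 = 88; x_3 = 48; r_3 = 28; x0_4 = 296; y0_4 = 88; x1_4 = 336; y1_4 = 228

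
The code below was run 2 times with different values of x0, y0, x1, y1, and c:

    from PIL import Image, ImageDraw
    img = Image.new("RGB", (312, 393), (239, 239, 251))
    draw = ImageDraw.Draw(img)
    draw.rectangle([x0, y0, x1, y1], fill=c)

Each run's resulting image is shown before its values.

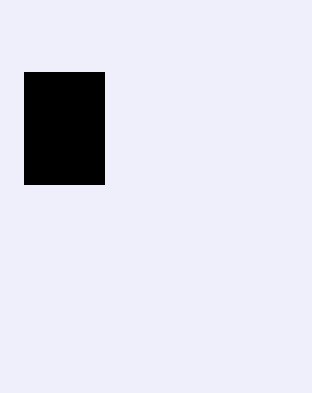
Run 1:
x0 = 24; y0 = 72; x1 = 104; y1 = 184; c = 'black'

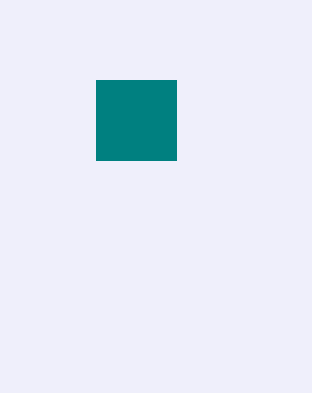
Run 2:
x0 = 96
y0 = 80
x1 = 176
y1 = 160
c = 'teal'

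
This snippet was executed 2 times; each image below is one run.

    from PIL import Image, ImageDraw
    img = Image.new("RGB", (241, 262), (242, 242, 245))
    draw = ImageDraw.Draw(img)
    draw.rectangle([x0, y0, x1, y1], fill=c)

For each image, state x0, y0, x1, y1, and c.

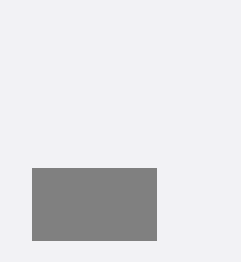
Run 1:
x0 = 32, y0 = 168, x1 = 156, y1 = 240, c = 'gray'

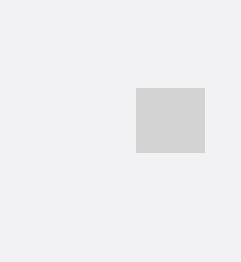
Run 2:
x0 = 136; y0 = 88; x1 = 204; y1 = 152; c = 'lightgray'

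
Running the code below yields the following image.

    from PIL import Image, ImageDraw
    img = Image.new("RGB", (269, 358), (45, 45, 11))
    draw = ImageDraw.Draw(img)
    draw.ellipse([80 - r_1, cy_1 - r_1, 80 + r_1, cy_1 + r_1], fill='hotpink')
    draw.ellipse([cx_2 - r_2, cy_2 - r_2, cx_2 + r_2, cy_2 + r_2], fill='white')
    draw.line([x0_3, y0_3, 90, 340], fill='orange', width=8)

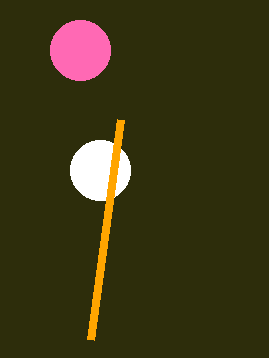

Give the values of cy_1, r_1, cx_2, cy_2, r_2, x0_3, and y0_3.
cy_1 = 50
r_1 = 30
cx_2 = 100
cy_2 = 170
r_2 = 30
x0_3 = 120
y0_3 = 120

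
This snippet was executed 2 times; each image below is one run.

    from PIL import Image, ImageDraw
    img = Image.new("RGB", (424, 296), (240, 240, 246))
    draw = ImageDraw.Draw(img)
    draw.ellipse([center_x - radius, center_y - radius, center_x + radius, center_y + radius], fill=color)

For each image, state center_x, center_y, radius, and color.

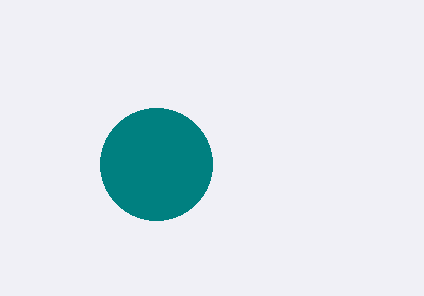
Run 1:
center_x = 156; center_y = 164; radius = 56; color = 'teal'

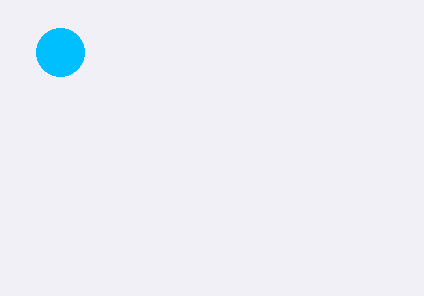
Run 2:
center_x = 60
center_y = 52
radius = 24
color = 'deepskyblue'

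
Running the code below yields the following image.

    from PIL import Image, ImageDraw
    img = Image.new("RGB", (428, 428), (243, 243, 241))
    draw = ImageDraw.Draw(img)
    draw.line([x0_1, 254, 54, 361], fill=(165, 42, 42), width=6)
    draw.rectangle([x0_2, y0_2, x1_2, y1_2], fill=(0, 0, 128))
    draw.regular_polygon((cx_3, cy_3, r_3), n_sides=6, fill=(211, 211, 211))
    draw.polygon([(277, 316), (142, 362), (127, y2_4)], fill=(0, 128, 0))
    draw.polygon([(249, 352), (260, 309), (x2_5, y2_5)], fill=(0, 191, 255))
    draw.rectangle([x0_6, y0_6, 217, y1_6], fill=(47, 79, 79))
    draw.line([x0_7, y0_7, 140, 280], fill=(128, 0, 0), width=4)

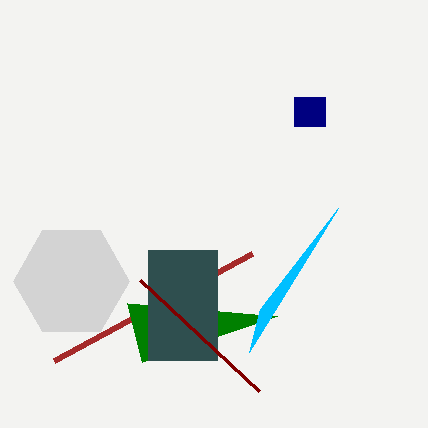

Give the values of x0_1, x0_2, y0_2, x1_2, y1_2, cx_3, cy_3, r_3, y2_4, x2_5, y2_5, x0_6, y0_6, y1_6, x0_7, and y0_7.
x0_1 = 252; x0_2 = 294; y0_2 = 97; x1_2 = 325; y1_2 = 126; cx_3 = 71; cy_3 = 281; r_3 = 58; y2_4 = 303; x2_5 = 338; y2_5 = 208; x0_6 = 148; y0_6 = 250; y1_6 = 360; x0_7 = 259; y0_7 = 391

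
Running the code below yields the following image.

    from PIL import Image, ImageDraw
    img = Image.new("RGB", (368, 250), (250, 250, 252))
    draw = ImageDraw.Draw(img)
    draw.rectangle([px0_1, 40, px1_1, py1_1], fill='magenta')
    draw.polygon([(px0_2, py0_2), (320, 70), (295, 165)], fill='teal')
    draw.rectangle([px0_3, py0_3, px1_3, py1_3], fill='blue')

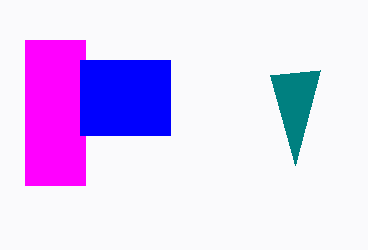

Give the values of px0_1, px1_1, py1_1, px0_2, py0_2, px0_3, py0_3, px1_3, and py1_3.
px0_1 = 25; px1_1 = 85; py1_1 = 185; px0_2 = 270; py0_2 = 75; px0_3 = 80; py0_3 = 60; px1_3 = 170; py1_3 = 135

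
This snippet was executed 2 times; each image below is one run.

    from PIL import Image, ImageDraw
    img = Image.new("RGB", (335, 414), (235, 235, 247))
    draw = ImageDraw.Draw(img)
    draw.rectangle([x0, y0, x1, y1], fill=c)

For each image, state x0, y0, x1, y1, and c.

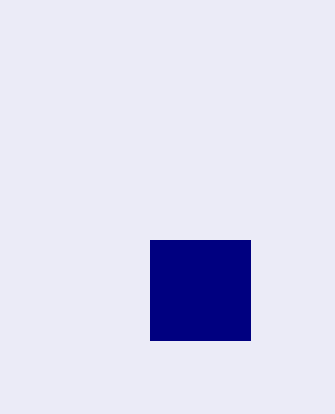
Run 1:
x0 = 150, y0 = 240, x1 = 250, y1 = 340, c = 'navy'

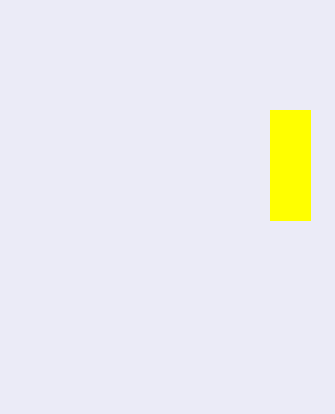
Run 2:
x0 = 270, y0 = 110, x1 = 310, y1 = 220, c = 'yellow'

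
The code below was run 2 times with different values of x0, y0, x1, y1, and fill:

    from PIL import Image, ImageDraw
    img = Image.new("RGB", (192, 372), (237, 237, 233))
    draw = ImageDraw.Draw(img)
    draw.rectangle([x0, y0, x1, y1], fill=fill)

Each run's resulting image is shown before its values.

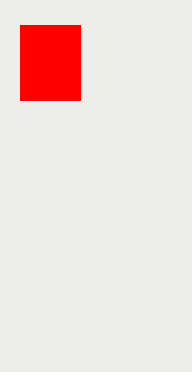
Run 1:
x0 = 20, y0 = 25, x1 = 80, y1 = 100, fill = 'red'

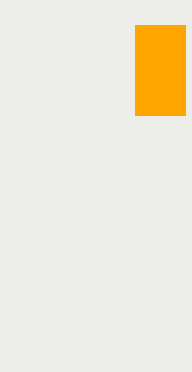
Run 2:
x0 = 135; y0 = 25; x1 = 185; y1 = 115; fill = 'orange'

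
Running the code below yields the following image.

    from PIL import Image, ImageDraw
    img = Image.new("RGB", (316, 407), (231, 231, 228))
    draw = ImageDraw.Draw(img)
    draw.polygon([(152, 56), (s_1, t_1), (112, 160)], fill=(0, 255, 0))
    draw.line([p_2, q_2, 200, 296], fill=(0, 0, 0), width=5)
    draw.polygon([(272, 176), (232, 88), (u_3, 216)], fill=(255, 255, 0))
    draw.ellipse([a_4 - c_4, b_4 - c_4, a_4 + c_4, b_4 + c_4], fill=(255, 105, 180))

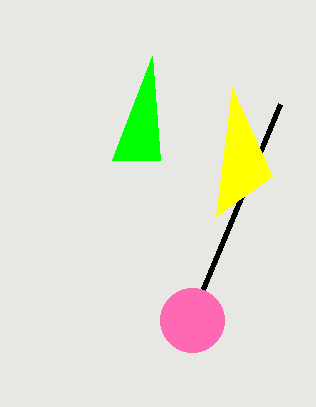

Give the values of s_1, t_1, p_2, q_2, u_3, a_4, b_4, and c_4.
s_1 = 160
t_1 = 160
p_2 = 280
q_2 = 104
u_3 = 216
a_4 = 192
b_4 = 320
c_4 = 32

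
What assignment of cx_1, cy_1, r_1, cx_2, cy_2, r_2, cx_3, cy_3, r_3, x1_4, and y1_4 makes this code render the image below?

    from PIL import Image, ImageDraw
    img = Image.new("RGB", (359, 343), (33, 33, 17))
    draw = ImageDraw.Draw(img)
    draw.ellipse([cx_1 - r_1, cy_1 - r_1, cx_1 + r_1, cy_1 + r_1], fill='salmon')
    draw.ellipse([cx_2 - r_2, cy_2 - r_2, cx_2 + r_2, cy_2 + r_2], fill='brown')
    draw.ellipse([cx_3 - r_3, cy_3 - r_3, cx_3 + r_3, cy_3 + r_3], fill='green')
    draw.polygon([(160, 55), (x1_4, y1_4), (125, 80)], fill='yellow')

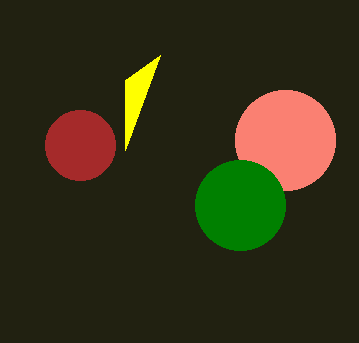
cx_1 = 285
cy_1 = 140
r_1 = 50
cx_2 = 80
cy_2 = 145
r_2 = 35
cx_3 = 240
cy_3 = 205
r_3 = 45
x1_4 = 125
y1_4 = 150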